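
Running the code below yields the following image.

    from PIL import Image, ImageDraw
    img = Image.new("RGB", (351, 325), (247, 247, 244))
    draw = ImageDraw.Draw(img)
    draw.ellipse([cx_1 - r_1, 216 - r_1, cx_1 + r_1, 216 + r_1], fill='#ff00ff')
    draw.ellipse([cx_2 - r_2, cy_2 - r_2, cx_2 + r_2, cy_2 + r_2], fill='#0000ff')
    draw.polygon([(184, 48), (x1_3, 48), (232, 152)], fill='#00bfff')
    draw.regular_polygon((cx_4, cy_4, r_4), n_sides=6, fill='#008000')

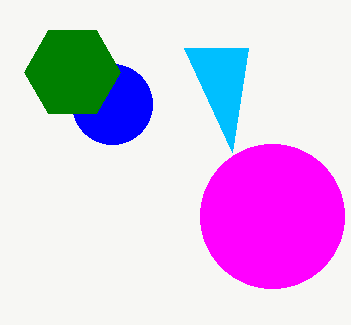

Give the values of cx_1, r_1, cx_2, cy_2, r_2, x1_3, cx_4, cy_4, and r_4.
cx_1 = 272
r_1 = 72
cx_2 = 112
cy_2 = 104
r_2 = 40
x1_3 = 248
cx_4 = 72
cy_4 = 72
r_4 = 48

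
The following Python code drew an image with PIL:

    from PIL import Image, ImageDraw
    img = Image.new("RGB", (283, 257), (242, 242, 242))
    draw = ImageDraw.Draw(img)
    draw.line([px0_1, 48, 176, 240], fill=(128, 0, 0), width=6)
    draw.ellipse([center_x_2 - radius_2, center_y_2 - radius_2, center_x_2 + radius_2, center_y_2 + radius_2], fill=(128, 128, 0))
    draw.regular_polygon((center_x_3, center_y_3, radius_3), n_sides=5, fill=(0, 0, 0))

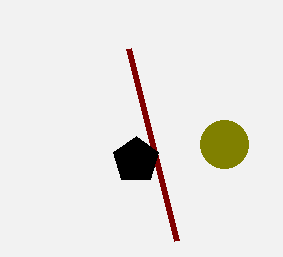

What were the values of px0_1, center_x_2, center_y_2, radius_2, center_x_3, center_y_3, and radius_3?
px0_1 = 128; center_x_2 = 224; center_y_2 = 144; radius_2 = 24; center_x_3 = 136; center_y_3 = 160; radius_3 = 24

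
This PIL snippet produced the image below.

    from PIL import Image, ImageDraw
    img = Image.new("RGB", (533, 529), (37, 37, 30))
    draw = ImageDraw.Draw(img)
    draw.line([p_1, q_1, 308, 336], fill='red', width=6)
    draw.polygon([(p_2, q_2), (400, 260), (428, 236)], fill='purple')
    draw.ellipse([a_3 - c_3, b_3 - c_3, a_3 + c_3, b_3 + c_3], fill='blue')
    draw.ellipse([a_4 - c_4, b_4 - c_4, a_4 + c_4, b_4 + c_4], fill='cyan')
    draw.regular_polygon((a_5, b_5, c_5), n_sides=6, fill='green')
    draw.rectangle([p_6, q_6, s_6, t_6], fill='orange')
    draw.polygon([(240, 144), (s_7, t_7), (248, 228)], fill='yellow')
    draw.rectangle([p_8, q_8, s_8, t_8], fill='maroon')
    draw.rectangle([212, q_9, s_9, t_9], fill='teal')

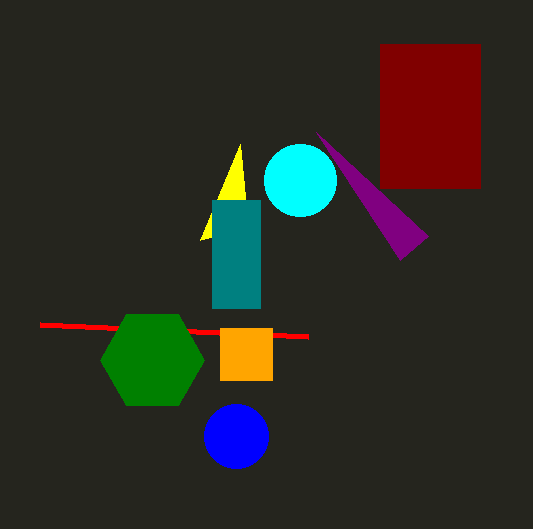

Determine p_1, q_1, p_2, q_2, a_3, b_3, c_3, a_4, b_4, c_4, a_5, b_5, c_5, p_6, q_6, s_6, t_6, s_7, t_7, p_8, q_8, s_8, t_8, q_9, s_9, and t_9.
p_1 = 40; q_1 = 324; p_2 = 316; q_2 = 132; a_3 = 236; b_3 = 436; c_3 = 32; a_4 = 300; b_4 = 180; c_4 = 36; a_5 = 152; b_5 = 360; c_5 = 52; p_6 = 220; q_6 = 328; s_6 = 272; t_6 = 380; s_7 = 200; t_7 = 240; p_8 = 380; q_8 = 44; s_8 = 480; t_8 = 188; q_9 = 200; s_9 = 260; t_9 = 308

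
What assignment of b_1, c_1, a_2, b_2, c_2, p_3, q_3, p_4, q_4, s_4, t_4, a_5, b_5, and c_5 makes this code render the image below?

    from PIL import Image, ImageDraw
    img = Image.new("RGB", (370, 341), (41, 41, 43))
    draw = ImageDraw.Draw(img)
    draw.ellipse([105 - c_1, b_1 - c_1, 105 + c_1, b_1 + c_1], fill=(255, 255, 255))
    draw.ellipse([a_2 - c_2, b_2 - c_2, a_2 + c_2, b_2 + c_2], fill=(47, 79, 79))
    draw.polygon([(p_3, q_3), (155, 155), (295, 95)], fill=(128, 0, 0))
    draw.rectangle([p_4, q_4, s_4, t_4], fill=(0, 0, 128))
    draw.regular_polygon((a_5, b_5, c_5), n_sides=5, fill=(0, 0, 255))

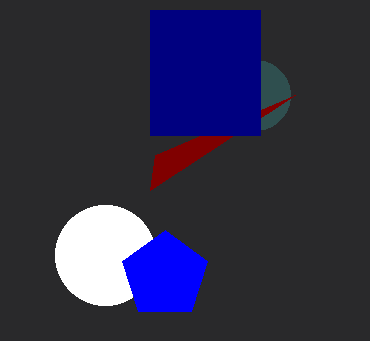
b_1 = 255, c_1 = 50, a_2 = 255, b_2 = 95, c_2 = 35, p_3 = 150, q_3 = 190, p_4 = 150, q_4 = 10, s_4 = 260, t_4 = 135, a_5 = 165, b_5 = 275, c_5 = 45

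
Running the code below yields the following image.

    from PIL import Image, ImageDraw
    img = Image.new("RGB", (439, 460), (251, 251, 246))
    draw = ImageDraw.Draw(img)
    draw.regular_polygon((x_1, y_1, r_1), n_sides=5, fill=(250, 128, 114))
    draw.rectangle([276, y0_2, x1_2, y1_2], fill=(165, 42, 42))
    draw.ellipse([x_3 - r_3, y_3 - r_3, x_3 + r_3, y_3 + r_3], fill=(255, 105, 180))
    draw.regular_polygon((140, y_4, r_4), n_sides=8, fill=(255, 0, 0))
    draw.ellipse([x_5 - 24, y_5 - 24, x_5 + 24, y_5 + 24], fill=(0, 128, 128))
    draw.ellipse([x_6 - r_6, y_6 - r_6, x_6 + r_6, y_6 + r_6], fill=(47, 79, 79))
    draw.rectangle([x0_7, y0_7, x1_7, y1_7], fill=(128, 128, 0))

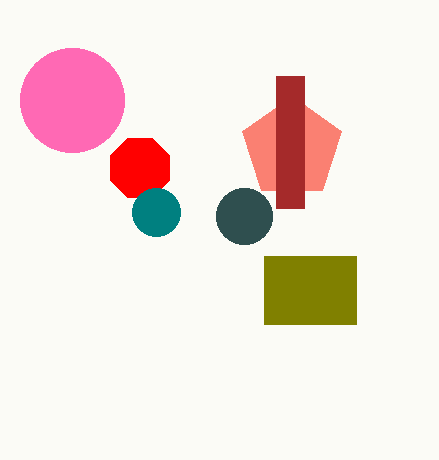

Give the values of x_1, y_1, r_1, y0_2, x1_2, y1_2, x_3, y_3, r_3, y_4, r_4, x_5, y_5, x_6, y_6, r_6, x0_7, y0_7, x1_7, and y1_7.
x_1 = 292
y_1 = 148
r_1 = 52
y0_2 = 76
x1_2 = 304
y1_2 = 208
x_3 = 72
y_3 = 100
r_3 = 52
y_4 = 168
r_4 = 32
x_5 = 156
y_5 = 212
x_6 = 244
y_6 = 216
r_6 = 28
x0_7 = 264
y0_7 = 256
x1_7 = 356
y1_7 = 324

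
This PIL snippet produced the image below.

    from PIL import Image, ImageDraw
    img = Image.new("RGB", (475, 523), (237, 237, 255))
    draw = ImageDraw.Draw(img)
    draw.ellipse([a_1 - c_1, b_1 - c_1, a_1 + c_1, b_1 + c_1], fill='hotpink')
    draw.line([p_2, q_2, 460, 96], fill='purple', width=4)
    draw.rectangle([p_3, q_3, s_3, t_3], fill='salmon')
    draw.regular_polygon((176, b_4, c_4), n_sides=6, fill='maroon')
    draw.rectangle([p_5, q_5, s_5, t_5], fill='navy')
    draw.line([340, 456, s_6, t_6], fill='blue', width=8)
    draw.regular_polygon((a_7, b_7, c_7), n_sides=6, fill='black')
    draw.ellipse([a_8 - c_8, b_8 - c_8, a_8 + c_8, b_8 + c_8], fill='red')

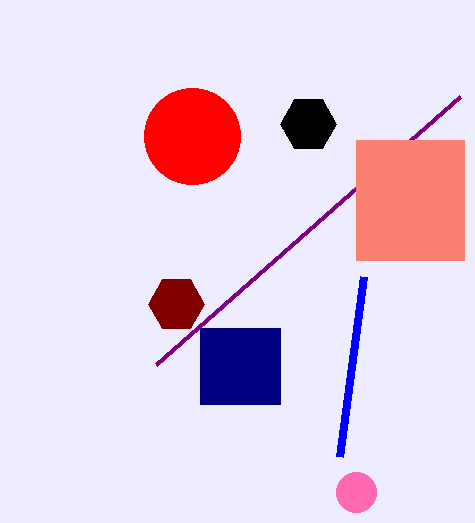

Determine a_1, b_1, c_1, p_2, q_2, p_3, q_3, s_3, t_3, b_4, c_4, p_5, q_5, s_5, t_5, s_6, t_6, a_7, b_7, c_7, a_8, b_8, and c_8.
a_1 = 356; b_1 = 492; c_1 = 20; p_2 = 156; q_2 = 364; p_3 = 356; q_3 = 140; s_3 = 464; t_3 = 260; b_4 = 304; c_4 = 28; p_5 = 200; q_5 = 328; s_5 = 280; t_5 = 404; s_6 = 364; t_6 = 276; a_7 = 308; b_7 = 124; c_7 = 28; a_8 = 192; b_8 = 136; c_8 = 48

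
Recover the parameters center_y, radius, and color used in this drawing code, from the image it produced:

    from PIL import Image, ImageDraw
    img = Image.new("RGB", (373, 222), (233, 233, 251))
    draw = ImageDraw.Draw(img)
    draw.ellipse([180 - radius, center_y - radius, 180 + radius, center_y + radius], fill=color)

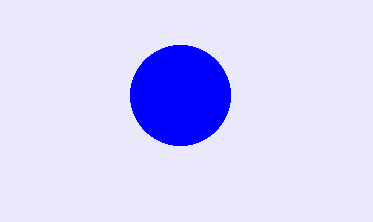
center_y = 95; radius = 50; color = 'blue'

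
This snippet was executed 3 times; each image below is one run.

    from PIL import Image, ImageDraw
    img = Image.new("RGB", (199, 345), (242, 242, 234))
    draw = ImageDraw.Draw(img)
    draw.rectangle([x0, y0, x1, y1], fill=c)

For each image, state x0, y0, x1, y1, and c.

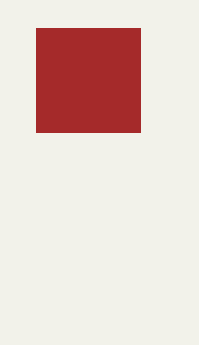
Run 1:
x0 = 36, y0 = 28, x1 = 140, y1 = 132, c = 'brown'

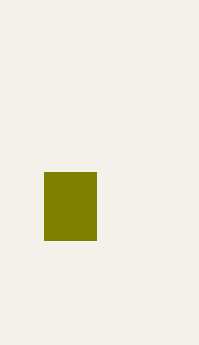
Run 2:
x0 = 44
y0 = 172
x1 = 96
y1 = 240
c = 'olive'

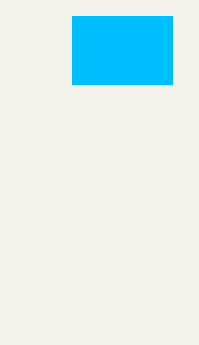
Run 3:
x0 = 72; y0 = 16; x1 = 172; y1 = 84; c = 'deepskyblue'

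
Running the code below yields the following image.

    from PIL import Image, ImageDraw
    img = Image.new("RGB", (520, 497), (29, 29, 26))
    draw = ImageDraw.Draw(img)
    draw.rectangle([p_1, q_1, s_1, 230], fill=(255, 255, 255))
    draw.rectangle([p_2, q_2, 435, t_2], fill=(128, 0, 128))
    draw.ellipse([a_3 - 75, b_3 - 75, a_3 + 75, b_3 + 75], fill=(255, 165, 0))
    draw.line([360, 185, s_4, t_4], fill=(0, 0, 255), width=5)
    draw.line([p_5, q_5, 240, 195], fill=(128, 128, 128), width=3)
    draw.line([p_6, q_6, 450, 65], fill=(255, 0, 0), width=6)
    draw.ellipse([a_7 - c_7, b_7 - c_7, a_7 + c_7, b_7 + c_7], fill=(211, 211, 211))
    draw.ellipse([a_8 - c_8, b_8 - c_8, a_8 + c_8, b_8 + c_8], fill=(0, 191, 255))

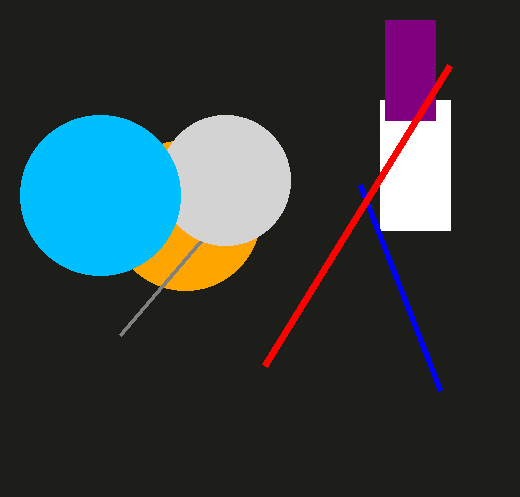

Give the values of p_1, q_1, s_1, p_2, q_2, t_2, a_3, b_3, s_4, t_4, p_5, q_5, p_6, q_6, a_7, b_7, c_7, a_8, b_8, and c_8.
p_1 = 380; q_1 = 100; s_1 = 450; p_2 = 385; q_2 = 20; t_2 = 120; a_3 = 185; b_3 = 215; s_4 = 440; t_4 = 390; p_5 = 120; q_5 = 335; p_6 = 265; q_6 = 365; a_7 = 225; b_7 = 180; c_7 = 65; a_8 = 100; b_8 = 195; c_8 = 80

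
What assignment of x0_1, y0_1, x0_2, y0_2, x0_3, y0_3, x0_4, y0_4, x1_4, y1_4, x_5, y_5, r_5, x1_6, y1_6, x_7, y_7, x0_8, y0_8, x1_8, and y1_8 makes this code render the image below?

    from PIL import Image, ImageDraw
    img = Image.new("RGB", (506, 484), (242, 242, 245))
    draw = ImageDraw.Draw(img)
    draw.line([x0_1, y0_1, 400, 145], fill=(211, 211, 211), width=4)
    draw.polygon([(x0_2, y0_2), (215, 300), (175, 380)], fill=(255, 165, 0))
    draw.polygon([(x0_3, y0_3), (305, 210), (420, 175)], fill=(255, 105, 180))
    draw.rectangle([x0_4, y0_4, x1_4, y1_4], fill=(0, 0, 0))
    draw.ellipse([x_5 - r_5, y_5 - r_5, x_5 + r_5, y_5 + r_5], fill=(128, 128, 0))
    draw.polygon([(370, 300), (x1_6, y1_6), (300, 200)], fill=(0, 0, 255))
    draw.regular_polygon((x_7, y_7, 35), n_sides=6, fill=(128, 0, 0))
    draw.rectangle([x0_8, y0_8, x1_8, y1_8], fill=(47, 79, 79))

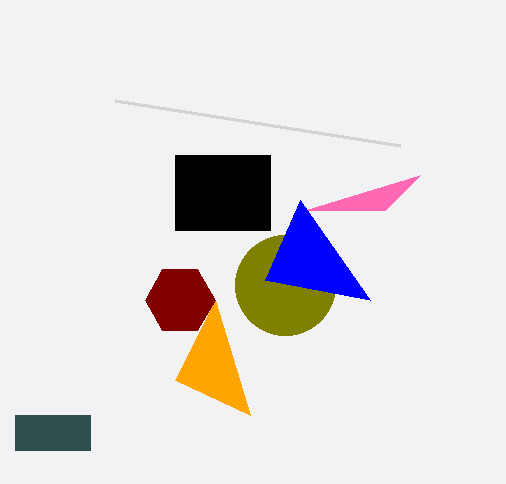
x0_1 = 115, y0_1 = 100, x0_2 = 250, y0_2 = 415, x0_3 = 385, y0_3 = 210, x0_4 = 175, y0_4 = 155, x1_4 = 270, y1_4 = 230, x_5 = 285, y_5 = 285, r_5 = 50, x1_6 = 265, y1_6 = 280, x_7 = 180, y_7 = 300, x0_8 = 15, y0_8 = 415, x1_8 = 90, y1_8 = 450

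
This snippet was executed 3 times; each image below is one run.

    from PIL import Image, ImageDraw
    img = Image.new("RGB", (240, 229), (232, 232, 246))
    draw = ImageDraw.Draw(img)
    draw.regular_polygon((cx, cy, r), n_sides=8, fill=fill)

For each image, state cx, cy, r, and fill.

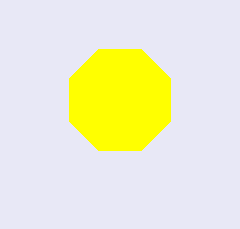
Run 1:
cx = 120; cy = 100; r = 55; fill = 'yellow'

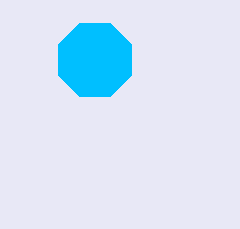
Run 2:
cx = 95
cy = 60
r = 40
fill = 'deepskyblue'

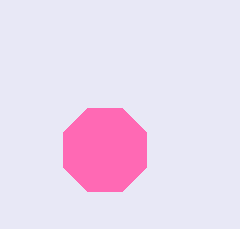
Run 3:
cx = 105; cy = 150; r = 45; fill = 'hotpink'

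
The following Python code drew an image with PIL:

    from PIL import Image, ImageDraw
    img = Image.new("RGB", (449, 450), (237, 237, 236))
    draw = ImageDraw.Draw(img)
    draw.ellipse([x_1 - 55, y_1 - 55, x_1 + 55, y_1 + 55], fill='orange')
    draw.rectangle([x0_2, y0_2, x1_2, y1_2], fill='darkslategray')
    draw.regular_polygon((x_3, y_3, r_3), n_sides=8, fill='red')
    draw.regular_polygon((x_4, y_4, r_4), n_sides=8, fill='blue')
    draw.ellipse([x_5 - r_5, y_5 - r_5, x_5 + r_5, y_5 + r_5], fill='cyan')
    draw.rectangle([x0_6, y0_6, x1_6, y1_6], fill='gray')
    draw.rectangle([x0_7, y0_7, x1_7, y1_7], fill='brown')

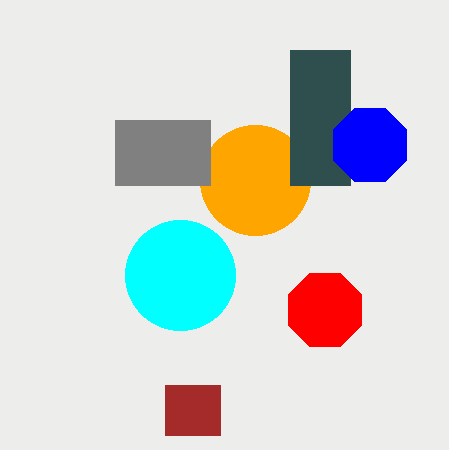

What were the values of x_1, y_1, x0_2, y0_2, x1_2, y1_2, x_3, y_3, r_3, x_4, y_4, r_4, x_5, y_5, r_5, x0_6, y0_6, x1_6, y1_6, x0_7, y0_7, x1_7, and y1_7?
x_1 = 255; y_1 = 180; x0_2 = 290; y0_2 = 50; x1_2 = 350; y1_2 = 185; x_3 = 325; y_3 = 310; r_3 = 40; x_4 = 370; y_4 = 145; r_4 = 40; x_5 = 180; y_5 = 275; r_5 = 55; x0_6 = 115; y0_6 = 120; x1_6 = 210; y1_6 = 185; x0_7 = 165; y0_7 = 385; x1_7 = 220; y1_7 = 435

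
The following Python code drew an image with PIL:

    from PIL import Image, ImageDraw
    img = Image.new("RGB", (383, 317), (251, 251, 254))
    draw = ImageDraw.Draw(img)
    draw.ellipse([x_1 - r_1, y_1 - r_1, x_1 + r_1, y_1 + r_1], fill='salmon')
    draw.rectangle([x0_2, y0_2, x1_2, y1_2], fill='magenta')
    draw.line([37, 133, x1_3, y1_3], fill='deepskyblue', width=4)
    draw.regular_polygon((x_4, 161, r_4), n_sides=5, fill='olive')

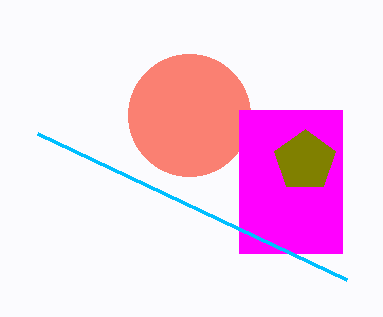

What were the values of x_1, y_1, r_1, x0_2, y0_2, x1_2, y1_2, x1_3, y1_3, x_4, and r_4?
x_1 = 189, y_1 = 115, r_1 = 61, x0_2 = 239, y0_2 = 110, x1_2 = 342, y1_2 = 253, x1_3 = 346, y1_3 = 279, x_4 = 305, r_4 = 32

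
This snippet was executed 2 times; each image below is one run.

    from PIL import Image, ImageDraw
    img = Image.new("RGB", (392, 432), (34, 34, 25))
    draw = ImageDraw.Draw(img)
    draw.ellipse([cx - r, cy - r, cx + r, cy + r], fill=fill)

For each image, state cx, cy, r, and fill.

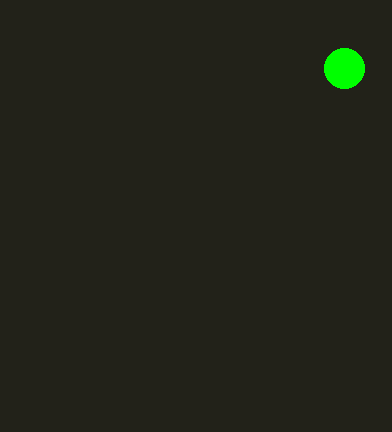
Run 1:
cx = 344; cy = 68; r = 20; fill = 'lime'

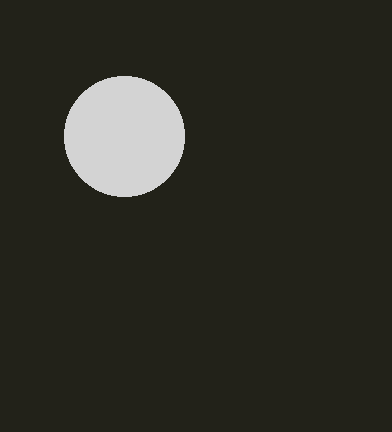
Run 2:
cx = 124; cy = 136; r = 60; fill = 'lightgray'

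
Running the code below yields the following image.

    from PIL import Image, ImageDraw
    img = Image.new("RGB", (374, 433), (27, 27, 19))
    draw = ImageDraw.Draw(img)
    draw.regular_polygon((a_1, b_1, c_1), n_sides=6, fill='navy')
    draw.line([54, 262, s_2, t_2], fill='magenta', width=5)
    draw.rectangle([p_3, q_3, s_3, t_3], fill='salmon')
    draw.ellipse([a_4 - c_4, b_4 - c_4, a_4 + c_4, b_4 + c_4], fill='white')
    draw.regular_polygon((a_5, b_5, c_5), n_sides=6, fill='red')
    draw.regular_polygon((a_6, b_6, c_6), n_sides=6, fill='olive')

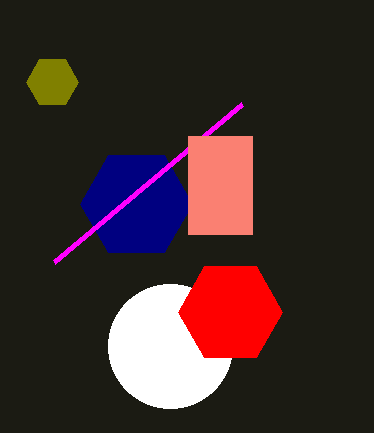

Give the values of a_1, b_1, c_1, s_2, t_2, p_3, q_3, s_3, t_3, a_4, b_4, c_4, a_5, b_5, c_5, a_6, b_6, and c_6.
a_1 = 136, b_1 = 204, c_1 = 56, s_2 = 242, t_2 = 104, p_3 = 188, q_3 = 136, s_3 = 252, t_3 = 234, a_4 = 170, b_4 = 346, c_4 = 62, a_5 = 230, b_5 = 312, c_5 = 52, a_6 = 52, b_6 = 82, c_6 = 26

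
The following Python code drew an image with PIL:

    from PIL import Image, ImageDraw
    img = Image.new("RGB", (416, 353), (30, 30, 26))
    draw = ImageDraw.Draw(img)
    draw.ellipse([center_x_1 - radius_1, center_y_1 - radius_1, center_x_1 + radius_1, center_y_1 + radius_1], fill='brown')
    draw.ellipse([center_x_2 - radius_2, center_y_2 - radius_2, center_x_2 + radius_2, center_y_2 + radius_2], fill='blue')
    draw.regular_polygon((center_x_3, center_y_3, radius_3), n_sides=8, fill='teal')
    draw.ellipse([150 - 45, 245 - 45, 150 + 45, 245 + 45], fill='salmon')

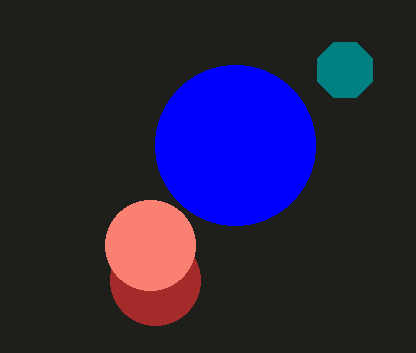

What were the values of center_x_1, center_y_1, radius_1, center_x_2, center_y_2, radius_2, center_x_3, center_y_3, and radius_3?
center_x_1 = 155, center_y_1 = 280, radius_1 = 45, center_x_2 = 235, center_y_2 = 145, radius_2 = 80, center_x_3 = 345, center_y_3 = 70, radius_3 = 30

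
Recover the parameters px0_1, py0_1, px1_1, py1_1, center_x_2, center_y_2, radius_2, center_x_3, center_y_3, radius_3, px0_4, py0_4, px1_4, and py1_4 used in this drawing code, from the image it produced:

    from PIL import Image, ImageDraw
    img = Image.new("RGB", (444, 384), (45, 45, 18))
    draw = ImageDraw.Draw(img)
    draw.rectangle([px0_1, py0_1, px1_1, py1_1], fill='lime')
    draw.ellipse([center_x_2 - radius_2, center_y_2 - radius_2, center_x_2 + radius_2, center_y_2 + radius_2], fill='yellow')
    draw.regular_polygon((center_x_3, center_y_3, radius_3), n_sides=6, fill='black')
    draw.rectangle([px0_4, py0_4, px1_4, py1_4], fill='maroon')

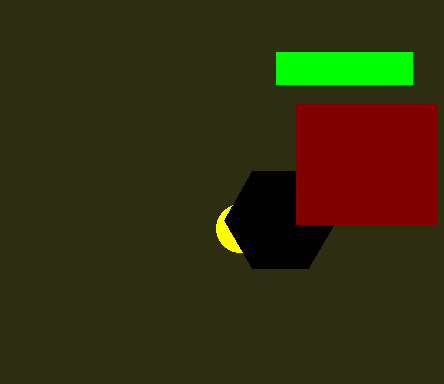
px0_1 = 276; py0_1 = 52; px1_1 = 412; py1_1 = 84; center_x_2 = 240; center_y_2 = 228; radius_2 = 24; center_x_3 = 280; center_y_3 = 220; radius_3 = 56; px0_4 = 296; py0_4 = 104; px1_4 = 436; py1_4 = 224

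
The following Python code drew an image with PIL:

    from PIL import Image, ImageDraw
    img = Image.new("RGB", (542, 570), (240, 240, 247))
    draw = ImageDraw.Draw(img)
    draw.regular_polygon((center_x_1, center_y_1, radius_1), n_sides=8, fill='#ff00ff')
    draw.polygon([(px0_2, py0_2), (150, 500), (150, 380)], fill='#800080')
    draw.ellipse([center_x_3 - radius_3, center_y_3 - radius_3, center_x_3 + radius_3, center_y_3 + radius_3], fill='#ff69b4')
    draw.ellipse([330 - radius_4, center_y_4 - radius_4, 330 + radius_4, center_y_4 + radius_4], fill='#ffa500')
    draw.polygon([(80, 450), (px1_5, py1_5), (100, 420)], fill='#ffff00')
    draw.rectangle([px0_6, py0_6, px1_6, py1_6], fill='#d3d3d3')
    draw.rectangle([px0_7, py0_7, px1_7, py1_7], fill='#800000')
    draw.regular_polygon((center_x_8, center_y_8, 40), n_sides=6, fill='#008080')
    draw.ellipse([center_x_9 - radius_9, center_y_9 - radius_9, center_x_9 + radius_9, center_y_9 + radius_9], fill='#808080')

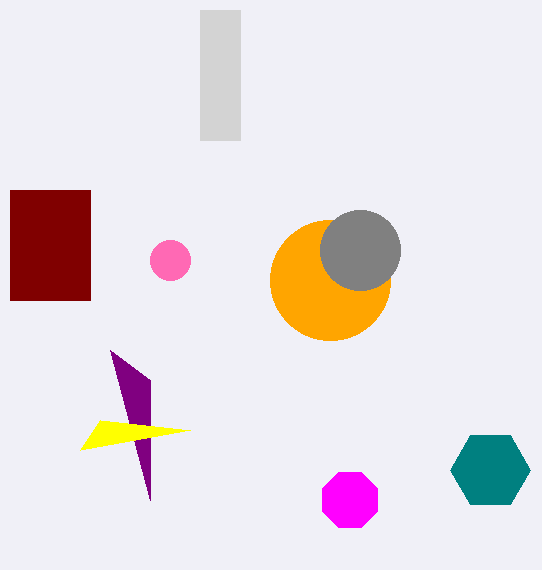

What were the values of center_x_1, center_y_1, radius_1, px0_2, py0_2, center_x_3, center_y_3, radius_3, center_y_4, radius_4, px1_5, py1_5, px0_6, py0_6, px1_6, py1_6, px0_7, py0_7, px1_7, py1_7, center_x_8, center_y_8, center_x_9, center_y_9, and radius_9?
center_x_1 = 350
center_y_1 = 500
radius_1 = 30
px0_2 = 110
py0_2 = 350
center_x_3 = 170
center_y_3 = 260
radius_3 = 20
center_y_4 = 280
radius_4 = 60
px1_5 = 190
py1_5 = 430
px0_6 = 200
py0_6 = 10
px1_6 = 240
py1_6 = 140
px0_7 = 10
py0_7 = 190
px1_7 = 90
py1_7 = 300
center_x_8 = 490
center_y_8 = 470
center_x_9 = 360
center_y_9 = 250
radius_9 = 40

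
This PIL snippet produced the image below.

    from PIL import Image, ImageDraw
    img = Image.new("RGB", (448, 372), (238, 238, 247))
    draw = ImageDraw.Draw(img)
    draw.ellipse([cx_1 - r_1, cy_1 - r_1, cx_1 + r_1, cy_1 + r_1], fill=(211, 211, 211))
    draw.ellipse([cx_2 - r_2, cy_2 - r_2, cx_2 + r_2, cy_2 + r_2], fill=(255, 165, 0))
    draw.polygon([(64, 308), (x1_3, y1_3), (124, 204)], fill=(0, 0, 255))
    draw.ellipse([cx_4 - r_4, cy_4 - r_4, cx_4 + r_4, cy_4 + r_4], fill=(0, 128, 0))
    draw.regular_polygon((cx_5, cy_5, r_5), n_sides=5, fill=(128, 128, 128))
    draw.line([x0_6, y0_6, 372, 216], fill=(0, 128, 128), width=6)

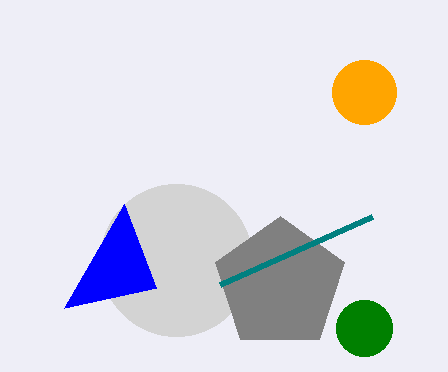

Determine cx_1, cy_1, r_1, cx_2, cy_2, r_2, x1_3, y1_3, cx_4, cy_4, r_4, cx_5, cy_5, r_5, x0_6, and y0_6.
cx_1 = 176
cy_1 = 260
r_1 = 76
cx_2 = 364
cy_2 = 92
r_2 = 32
x1_3 = 156
y1_3 = 288
cx_4 = 364
cy_4 = 328
r_4 = 28
cx_5 = 280
cy_5 = 284
r_5 = 68
x0_6 = 220
y0_6 = 284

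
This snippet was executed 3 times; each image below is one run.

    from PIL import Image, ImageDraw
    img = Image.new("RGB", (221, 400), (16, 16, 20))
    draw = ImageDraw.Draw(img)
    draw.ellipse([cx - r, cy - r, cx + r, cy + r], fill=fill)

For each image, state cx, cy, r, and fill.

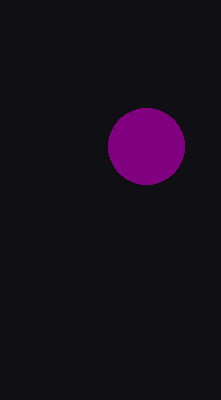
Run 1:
cx = 146
cy = 146
r = 38
fill = 'purple'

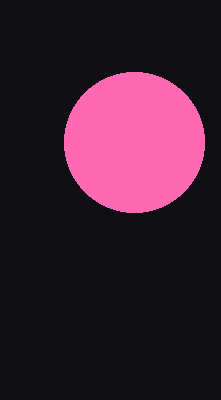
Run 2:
cx = 134
cy = 142
r = 70
fill = 'hotpink'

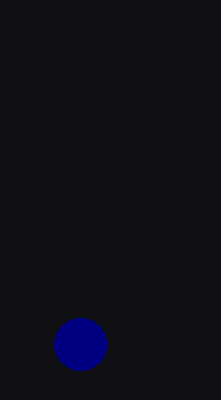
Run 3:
cx = 80, cy = 344, r = 26, fill = 'navy'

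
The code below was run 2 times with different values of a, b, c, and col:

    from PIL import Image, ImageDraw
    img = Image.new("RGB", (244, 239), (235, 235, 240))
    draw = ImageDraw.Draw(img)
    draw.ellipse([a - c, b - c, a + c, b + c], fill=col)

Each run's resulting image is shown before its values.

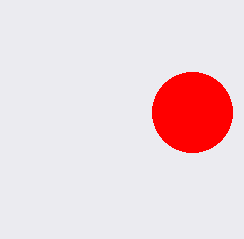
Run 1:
a = 192
b = 112
c = 40
col = 'red'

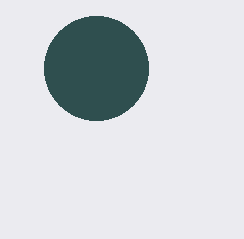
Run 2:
a = 96, b = 68, c = 52, col = 'darkslategray'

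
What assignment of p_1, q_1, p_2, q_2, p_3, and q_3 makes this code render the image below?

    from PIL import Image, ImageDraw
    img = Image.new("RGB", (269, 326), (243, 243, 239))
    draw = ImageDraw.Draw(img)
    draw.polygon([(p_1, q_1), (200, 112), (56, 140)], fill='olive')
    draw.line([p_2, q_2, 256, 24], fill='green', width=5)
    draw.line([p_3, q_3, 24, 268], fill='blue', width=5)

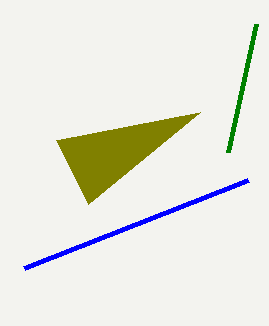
p_1 = 88
q_1 = 204
p_2 = 228
q_2 = 152
p_3 = 248
q_3 = 180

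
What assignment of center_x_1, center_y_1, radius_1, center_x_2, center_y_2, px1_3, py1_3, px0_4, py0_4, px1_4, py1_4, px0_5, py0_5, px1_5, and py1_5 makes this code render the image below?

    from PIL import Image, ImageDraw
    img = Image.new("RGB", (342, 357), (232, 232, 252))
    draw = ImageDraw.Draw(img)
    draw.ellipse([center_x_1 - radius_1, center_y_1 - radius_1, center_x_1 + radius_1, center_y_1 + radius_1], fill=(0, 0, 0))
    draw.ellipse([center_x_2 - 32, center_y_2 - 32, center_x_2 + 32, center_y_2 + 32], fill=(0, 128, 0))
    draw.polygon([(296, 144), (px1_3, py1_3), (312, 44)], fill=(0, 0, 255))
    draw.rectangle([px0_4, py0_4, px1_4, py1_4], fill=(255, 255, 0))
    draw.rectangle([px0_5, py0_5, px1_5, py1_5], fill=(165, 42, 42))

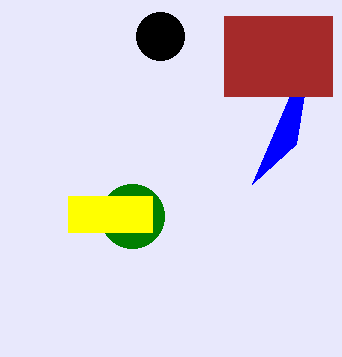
center_x_1 = 160
center_y_1 = 36
radius_1 = 24
center_x_2 = 132
center_y_2 = 216
px1_3 = 252
py1_3 = 184
px0_4 = 68
py0_4 = 196
px1_4 = 152
py1_4 = 232
px0_5 = 224
py0_5 = 16
px1_5 = 332
py1_5 = 96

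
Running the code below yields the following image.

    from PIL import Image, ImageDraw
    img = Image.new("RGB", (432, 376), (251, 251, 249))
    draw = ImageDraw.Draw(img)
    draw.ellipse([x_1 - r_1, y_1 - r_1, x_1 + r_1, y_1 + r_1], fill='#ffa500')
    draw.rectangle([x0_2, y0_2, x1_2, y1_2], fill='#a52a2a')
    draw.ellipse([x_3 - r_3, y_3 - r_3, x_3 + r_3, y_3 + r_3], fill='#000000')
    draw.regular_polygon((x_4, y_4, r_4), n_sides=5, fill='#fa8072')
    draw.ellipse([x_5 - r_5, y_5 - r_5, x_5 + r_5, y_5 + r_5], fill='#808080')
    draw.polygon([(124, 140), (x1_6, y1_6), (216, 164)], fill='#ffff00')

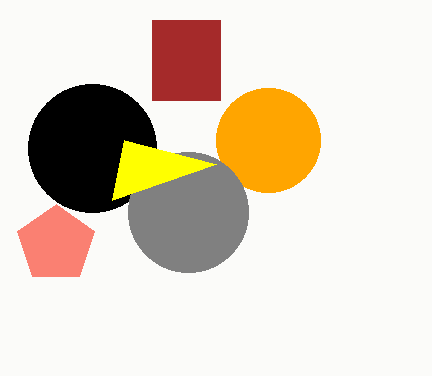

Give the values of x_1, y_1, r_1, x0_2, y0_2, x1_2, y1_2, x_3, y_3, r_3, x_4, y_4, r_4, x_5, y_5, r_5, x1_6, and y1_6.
x_1 = 268; y_1 = 140; r_1 = 52; x0_2 = 152; y0_2 = 20; x1_2 = 220; y1_2 = 100; x_3 = 92; y_3 = 148; r_3 = 64; x_4 = 56; y_4 = 244; r_4 = 40; x_5 = 188; y_5 = 212; r_5 = 60; x1_6 = 112; y1_6 = 200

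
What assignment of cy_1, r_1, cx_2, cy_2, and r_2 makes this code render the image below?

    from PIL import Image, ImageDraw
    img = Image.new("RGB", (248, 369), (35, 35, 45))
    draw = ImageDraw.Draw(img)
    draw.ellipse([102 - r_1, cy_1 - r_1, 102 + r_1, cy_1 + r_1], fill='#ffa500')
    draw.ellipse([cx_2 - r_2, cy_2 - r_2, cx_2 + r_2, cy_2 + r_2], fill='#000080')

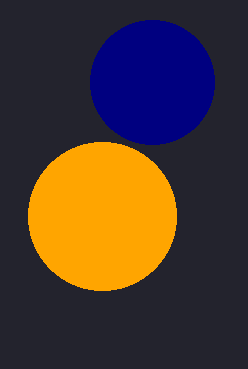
cy_1 = 216; r_1 = 74; cx_2 = 152; cy_2 = 82; r_2 = 62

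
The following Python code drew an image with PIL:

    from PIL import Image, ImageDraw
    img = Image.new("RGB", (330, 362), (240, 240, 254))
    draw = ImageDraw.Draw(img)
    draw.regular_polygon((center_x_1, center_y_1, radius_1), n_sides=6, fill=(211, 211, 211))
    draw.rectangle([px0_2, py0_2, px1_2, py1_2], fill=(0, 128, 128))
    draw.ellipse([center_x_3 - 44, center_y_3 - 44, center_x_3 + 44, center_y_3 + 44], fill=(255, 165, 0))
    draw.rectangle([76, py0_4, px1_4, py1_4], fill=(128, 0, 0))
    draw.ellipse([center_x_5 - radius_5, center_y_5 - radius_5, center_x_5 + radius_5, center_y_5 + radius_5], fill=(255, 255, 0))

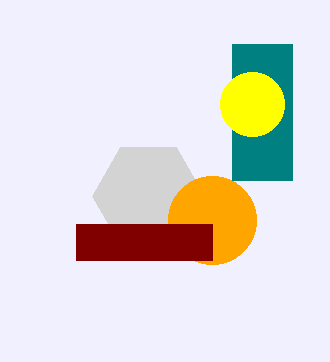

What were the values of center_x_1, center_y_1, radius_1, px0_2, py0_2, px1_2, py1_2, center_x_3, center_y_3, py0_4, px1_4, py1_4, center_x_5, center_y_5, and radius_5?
center_x_1 = 148, center_y_1 = 196, radius_1 = 56, px0_2 = 232, py0_2 = 44, px1_2 = 292, py1_2 = 180, center_x_3 = 212, center_y_3 = 220, py0_4 = 224, px1_4 = 212, py1_4 = 260, center_x_5 = 252, center_y_5 = 104, radius_5 = 32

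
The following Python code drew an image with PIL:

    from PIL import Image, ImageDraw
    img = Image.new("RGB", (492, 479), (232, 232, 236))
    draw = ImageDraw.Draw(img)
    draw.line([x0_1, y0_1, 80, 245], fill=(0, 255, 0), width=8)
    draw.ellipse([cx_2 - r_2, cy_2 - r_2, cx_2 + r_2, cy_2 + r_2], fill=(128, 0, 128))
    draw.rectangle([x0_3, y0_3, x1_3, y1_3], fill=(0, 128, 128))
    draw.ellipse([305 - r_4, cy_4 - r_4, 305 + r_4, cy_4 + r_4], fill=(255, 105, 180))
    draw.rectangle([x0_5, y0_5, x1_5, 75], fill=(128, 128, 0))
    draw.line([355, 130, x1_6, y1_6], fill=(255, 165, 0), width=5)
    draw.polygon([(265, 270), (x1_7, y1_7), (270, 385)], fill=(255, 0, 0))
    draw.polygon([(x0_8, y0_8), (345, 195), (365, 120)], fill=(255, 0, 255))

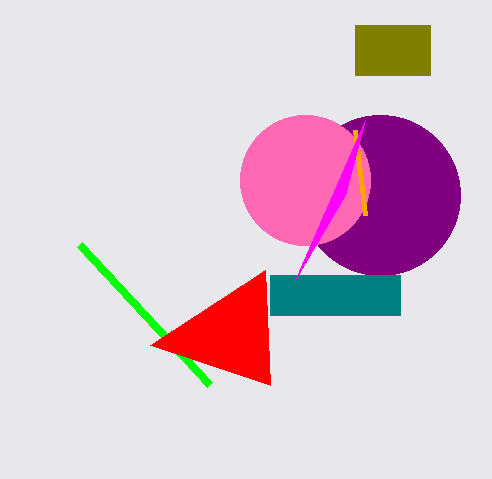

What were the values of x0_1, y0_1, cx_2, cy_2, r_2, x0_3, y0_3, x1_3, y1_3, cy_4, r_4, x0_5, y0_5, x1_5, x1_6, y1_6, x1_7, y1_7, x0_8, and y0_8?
x0_1 = 210
y0_1 = 385
cx_2 = 380
cy_2 = 195
r_2 = 80
x0_3 = 270
y0_3 = 275
x1_3 = 400
y1_3 = 315
cy_4 = 180
r_4 = 65
x0_5 = 355
y0_5 = 25
x1_5 = 430
x1_6 = 365
y1_6 = 215
x1_7 = 150
y1_7 = 345
x0_8 = 295
y0_8 = 280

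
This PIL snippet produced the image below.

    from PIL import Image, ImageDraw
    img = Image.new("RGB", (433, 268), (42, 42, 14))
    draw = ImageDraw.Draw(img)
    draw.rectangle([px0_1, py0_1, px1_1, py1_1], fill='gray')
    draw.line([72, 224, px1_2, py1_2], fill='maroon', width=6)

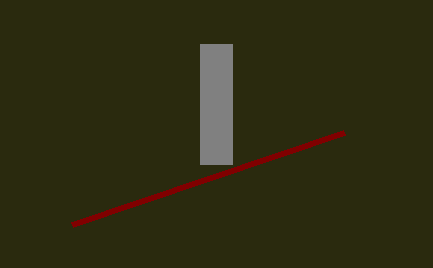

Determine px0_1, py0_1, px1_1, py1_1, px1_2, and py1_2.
px0_1 = 200
py0_1 = 44
px1_1 = 232
py1_1 = 164
px1_2 = 344
py1_2 = 132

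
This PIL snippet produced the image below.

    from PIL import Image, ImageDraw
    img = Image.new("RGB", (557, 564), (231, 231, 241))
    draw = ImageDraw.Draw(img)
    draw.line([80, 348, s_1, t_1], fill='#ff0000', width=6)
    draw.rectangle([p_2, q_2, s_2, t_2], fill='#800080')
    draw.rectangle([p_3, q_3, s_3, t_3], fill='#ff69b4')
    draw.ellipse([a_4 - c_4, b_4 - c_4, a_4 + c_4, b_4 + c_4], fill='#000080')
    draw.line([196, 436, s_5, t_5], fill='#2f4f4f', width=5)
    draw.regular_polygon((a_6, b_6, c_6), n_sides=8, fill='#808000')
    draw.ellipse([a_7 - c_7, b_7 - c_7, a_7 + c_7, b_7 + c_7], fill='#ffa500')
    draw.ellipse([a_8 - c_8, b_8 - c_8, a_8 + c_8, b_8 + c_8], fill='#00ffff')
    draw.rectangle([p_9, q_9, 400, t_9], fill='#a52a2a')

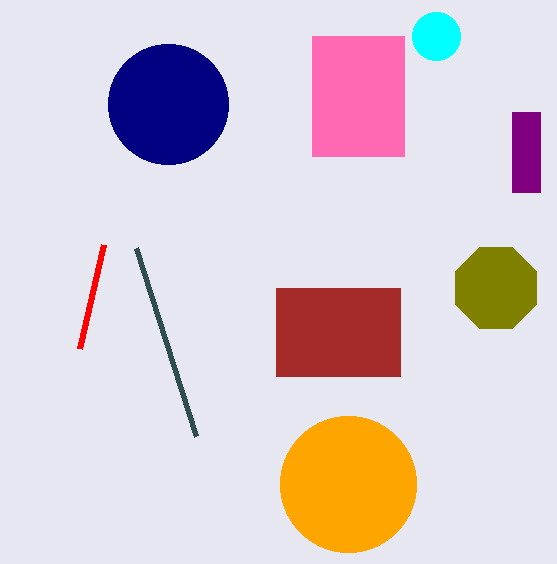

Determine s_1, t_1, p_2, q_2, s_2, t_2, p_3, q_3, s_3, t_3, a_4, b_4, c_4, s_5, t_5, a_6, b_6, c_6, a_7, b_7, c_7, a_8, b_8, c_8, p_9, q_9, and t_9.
s_1 = 104; t_1 = 244; p_2 = 512; q_2 = 112; s_2 = 540; t_2 = 192; p_3 = 312; q_3 = 36; s_3 = 404; t_3 = 156; a_4 = 168; b_4 = 104; c_4 = 60; s_5 = 136; t_5 = 248; a_6 = 496; b_6 = 288; c_6 = 44; a_7 = 348; b_7 = 484; c_7 = 68; a_8 = 436; b_8 = 36; c_8 = 24; p_9 = 276; q_9 = 288; t_9 = 376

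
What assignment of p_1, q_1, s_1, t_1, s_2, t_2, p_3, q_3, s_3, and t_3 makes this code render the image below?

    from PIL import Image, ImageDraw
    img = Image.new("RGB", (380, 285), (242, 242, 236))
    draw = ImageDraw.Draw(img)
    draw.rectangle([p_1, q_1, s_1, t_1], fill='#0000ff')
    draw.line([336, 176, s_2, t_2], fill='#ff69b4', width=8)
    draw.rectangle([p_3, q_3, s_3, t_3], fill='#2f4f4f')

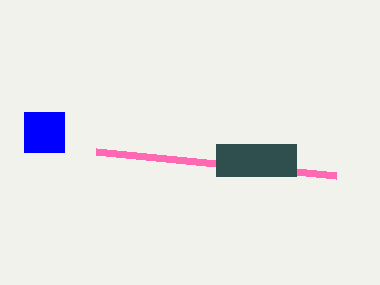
p_1 = 24, q_1 = 112, s_1 = 64, t_1 = 152, s_2 = 96, t_2 = 152, p_3 = 216, q_3 = 144, s_3 = 296, t_3 = 176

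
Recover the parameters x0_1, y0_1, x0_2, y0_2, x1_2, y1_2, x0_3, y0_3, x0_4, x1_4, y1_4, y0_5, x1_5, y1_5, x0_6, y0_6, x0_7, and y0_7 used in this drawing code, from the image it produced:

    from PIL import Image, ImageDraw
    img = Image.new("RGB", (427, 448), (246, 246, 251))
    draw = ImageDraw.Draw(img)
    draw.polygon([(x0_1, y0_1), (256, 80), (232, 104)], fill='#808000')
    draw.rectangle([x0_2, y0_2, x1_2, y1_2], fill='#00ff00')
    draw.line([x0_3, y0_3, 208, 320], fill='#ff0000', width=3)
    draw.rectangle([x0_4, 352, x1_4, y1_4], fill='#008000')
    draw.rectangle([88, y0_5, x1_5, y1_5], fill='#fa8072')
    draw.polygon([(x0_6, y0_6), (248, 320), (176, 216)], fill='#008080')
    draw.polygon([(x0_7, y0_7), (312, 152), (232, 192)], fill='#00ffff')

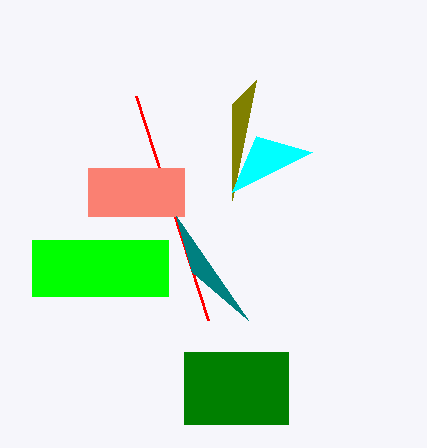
x0_1 = 232, y0_1 = 200, x0_2 = 32, y0_2 = 240, x1_2 = 168, y1_2 = 296, x0_3 = 136, y0_3 = 96, x0_4 = 184, x1_4 = 288, y1_4 = 424, y0_5 = 168, x1_5 = 184, y1_5 = 216, x0_6 = 192, y0_6 = 272, x0_7 = 256, y0_7 = 136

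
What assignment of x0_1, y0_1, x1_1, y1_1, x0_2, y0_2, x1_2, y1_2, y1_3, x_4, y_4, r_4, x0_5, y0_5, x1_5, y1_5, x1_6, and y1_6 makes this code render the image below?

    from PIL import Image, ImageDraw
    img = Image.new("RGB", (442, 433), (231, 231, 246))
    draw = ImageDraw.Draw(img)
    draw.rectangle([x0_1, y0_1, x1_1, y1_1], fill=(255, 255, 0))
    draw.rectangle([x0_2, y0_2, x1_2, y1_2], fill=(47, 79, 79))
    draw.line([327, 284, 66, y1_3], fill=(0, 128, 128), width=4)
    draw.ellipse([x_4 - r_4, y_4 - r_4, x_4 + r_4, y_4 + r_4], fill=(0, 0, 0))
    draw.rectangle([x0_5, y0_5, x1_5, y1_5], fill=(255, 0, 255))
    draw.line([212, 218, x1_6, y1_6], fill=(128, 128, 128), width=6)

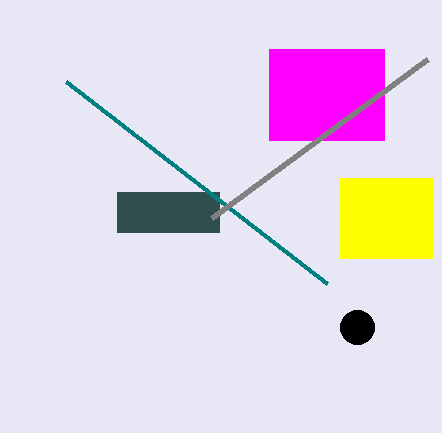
x0_1 = 340, y0_1 = 178, x1_1 = 432, y1_1 = 258, x0_2 = 117, y0_2 = 192, x1_2 = 219, y1_2 = 232, y1_3 = 82, x_4 = 357, y_4 = 327, r_4 = 17, x0_5 = 269, y0_5 = 49, x1_5 = 384, y1_5 = 140, x1_6 = 428, y1_6 = 59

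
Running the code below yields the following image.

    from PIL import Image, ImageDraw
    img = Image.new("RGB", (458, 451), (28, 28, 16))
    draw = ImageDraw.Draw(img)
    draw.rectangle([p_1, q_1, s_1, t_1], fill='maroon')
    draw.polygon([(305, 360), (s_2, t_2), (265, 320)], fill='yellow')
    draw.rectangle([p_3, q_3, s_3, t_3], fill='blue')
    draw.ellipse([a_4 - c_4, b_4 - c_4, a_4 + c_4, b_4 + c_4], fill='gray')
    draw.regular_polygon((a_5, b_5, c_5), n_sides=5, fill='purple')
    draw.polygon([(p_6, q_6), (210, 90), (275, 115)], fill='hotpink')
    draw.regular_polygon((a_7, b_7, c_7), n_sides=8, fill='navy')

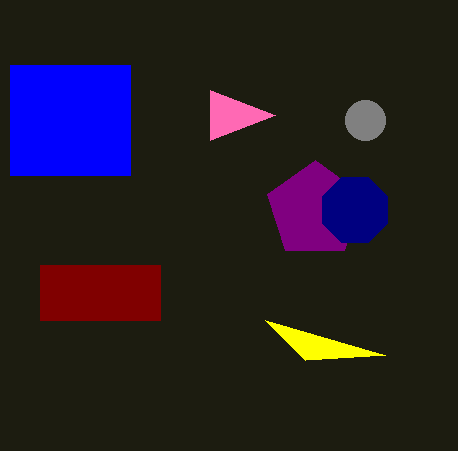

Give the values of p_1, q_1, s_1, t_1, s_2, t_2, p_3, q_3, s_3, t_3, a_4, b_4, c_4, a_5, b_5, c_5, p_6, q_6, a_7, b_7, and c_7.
p_1 = 40, q_1 = 265, s_1 = 160, t_1 = 320, s_2 = 385, t_2 = 355, p_3 = 10, q_3 = 65, s_3 = 130, t_3 = 175, a_4 = 365, b_4 = 120, c_4 = 20, a_5 = 315, b_5 = 210, c_5 = 50, p_6 = 210, q_6 = 140, a_7 = 355, b_7 = 210, c_7 = 35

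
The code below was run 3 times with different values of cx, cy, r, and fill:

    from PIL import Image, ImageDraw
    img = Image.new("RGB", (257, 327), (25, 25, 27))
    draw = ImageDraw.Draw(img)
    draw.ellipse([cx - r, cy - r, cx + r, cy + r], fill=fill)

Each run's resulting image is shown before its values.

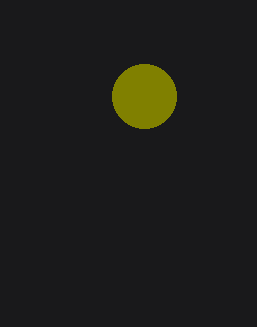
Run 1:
cx = 144; cy = 96; r = 32; fill = 'olive'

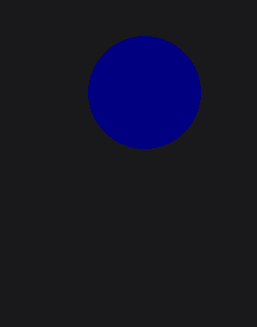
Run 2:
cx = 144; cy = 92; r = 56; fill = 'navy'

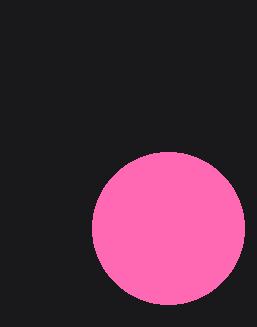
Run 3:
cx = 168
cy = 228
r = 76
fill = 'hotpink'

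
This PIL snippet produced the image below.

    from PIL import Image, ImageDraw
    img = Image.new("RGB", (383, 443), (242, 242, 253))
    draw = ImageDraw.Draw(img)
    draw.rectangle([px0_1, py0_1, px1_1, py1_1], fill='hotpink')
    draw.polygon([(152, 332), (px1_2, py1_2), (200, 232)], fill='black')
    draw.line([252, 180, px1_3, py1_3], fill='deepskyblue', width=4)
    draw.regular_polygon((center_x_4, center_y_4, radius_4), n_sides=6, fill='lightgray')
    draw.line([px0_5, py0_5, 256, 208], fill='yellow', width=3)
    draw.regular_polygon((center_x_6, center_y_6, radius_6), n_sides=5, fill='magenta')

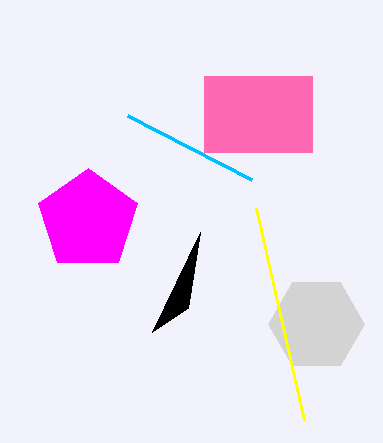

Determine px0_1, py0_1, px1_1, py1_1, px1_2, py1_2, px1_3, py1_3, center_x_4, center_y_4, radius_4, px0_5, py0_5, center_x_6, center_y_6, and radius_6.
px0_1 = 204, py0_1 = 76, px1_1 = 312, py1_1 = 152, px1_2 = 188, py1_2 = 308, px1_3 = 128, py1_3 = 116, center_x_4 = 316, center_y_4 = 324, radius_4 = 48, px0_5 = 304, py0_5 = 420, center_x_6 = 88, center_y_6 = 220, radius_6 = 52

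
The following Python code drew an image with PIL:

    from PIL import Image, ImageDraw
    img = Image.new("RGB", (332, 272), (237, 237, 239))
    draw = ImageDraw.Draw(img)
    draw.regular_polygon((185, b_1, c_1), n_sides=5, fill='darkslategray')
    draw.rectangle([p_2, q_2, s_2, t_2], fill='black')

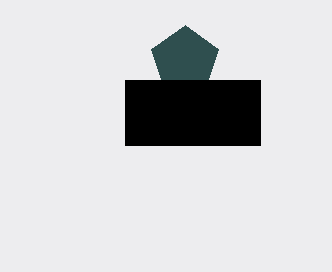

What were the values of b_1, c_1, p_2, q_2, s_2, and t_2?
b_1 = 60; c_1 = 35; p_2 = 125; q_2 = 80; s_2 = 260; t_2 = 145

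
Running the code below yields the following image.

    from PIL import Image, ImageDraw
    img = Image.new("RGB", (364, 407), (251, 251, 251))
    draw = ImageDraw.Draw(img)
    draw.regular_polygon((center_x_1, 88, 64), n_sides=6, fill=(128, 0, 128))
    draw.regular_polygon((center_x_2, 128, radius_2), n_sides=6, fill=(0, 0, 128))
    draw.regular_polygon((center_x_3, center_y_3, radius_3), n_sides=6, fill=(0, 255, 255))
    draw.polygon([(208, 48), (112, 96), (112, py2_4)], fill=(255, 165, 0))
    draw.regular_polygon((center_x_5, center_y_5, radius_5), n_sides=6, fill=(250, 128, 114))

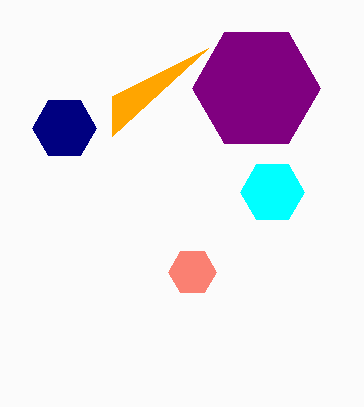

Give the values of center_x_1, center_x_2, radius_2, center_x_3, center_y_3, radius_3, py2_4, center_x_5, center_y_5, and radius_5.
center_x_1 = 256
center_x_2 = 64
radius_2 = 32
center_x_3 = 272
center_y_3 = 192
radius_3 = 32
py2_4 = 136
center_x_5 = 192
center_y_5 = 272
radius_5 = 24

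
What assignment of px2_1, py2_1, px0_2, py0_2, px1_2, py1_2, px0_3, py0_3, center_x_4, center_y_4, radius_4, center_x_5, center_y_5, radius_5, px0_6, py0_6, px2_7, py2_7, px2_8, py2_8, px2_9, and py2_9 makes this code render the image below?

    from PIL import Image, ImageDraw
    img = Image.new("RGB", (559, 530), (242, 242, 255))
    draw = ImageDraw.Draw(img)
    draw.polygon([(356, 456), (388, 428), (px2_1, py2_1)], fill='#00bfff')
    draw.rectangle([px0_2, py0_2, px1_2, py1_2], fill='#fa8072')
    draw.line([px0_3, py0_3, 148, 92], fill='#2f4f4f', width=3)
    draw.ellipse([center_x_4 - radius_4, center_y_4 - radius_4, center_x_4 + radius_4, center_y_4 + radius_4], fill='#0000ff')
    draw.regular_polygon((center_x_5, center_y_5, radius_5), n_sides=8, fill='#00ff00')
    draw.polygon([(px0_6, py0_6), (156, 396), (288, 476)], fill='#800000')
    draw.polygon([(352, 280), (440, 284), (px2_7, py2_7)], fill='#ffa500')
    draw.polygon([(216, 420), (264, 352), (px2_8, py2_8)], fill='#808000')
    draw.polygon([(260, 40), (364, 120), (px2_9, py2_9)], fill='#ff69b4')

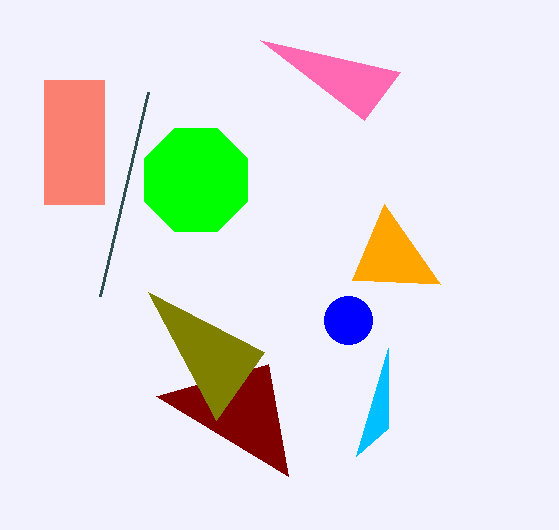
px2_1 = 388
py2_1 = 348
px0_2 = 44
py0_2 = 80
px1_2 = 104
py1_2 = 204
px0_3 = 100
py0_3 = 296
center_x_4 = 348
center_y_4 = 320
radius_4 = 24
center_x_5 = 196
center_y_5 = 180
radius_5 = 56
px0_6 = 268
py0_6 = 364
px2_7 = 384
py2_7 = 204
px2_8 = 148
py2_8 = 292
px2_9 = 400
py2_9 = 72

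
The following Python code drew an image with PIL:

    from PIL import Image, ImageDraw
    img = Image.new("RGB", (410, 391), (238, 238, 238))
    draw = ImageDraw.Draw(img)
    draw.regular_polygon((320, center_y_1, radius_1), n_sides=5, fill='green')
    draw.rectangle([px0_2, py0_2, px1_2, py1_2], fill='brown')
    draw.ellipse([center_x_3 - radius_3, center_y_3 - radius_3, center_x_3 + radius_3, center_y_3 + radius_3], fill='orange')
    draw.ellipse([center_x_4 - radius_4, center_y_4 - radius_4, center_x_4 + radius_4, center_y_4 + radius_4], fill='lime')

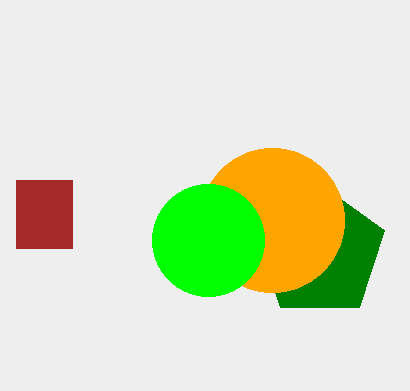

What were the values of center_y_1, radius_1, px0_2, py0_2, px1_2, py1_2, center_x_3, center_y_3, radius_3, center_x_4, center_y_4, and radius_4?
center_y_1 = 252, radius_1 = 68, px0_2 = 16, py0_2 = 180, px1_2 = 72, py1_2 = 248, center_x_3 = 272, center_y_3 = 220, radius_3 = 72, center_x_4 = 208, center_y_4 = 240, radius_4 = 56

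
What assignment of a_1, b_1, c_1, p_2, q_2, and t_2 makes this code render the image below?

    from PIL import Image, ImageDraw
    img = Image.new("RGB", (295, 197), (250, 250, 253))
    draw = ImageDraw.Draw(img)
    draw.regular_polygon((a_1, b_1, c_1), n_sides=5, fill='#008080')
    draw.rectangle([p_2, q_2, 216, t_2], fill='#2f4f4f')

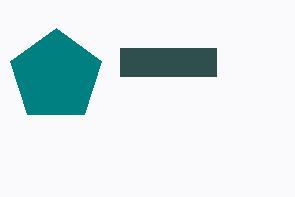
a_1 = 56, b_1 = 76, c_1 = 48, p_2 = 120, q_2 = 48, t_2 = 76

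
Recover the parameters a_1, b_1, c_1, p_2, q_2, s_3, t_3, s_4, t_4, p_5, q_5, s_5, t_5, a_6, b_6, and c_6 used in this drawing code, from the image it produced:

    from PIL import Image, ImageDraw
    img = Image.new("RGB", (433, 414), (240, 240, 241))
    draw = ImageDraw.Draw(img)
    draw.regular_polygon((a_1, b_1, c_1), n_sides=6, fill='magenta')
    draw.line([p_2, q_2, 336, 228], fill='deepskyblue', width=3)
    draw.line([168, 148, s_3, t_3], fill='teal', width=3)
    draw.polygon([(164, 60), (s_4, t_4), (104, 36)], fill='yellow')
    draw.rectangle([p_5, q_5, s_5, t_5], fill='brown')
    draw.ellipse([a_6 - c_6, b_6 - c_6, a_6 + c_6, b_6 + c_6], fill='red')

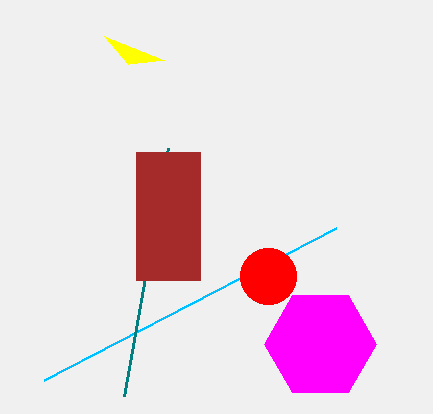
a_1 = 320; b_1 = 344; c_1 = 56; p_2 = 44; q_2 = 380; s_3 = 124; t_3 = 396; s_4 = 128; t_4 = 64; p_5 = 136; q_5 = 152; s_5 = 200; t_5 = 280; a_6 = 268; b_6 = 276; c_6 = 28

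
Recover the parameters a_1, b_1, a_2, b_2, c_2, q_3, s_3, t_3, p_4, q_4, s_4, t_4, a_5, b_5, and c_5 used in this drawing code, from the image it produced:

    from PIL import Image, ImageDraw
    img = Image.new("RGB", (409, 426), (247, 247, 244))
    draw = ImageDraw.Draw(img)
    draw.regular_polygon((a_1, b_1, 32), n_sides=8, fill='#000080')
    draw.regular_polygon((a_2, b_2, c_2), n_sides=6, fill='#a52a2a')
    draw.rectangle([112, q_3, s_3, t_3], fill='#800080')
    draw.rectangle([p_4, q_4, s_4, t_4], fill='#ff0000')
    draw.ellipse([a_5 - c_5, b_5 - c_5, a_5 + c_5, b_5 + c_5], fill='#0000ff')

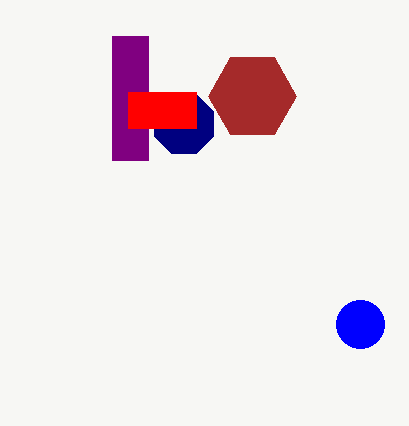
a_1 = 184
b_1 = 124
a_2 = 252
b_2 = 96
c_2 = 44
q_3 = 36
s_3 = 148
t_3 = 160
p_4 = 128
q_4 = 92
s_4 = 196
t_4 = 128
a_5 = 360
b_5 = 324
c_5 = 24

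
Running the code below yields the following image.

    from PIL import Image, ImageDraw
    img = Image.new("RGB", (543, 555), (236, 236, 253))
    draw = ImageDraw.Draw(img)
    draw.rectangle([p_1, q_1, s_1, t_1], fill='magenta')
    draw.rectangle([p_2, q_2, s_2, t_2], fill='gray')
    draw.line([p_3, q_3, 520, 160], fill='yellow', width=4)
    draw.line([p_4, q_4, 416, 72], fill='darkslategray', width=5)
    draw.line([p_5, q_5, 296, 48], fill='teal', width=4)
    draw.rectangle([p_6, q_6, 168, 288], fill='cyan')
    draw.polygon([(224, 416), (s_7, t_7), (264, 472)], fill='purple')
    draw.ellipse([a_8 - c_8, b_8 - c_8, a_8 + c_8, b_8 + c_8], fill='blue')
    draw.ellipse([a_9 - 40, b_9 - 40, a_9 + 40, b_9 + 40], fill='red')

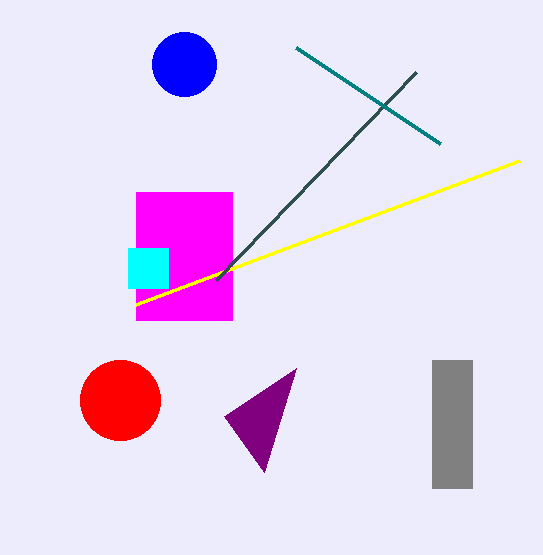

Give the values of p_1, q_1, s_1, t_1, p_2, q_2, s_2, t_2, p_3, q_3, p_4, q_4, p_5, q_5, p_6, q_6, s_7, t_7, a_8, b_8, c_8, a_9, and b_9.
p_1 = 136, q_1 = 192, s_1 = 232, t_1 = 320, p_2 = 432, q_2 = 360, s_2 = 472, t_2 = 488, p_3 = 136, q_3 = 304, p_4 = 216, q_4 = 280, p_5 = 440, q_5 = 144, p_6 = 128, q_6 = 248, s_7 = 296, t_7 = 368, a_8 = 184, b_8 = 64, c_8 = 32, a_9 = 120, b_9 = 400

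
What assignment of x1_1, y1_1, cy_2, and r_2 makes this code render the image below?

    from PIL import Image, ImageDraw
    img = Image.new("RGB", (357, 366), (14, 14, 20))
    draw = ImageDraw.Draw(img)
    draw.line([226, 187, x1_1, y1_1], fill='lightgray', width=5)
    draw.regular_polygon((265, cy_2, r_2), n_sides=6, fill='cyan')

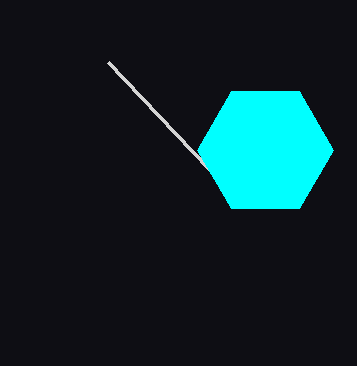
x1_1 = 108
y1_1 = 62
cy_2 = 150
r_2 = 68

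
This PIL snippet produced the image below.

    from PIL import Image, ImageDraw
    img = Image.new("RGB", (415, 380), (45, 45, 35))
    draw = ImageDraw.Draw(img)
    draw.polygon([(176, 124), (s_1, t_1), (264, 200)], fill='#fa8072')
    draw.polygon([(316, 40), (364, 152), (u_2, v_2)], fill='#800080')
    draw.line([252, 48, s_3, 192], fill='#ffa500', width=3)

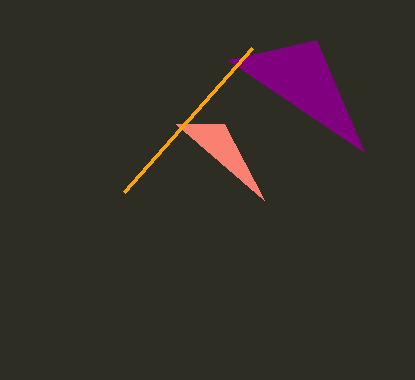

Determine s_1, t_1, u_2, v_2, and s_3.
s_1 = 224, t_1 = 124, u_2 = 228, v_2 = 60, s_3 = 124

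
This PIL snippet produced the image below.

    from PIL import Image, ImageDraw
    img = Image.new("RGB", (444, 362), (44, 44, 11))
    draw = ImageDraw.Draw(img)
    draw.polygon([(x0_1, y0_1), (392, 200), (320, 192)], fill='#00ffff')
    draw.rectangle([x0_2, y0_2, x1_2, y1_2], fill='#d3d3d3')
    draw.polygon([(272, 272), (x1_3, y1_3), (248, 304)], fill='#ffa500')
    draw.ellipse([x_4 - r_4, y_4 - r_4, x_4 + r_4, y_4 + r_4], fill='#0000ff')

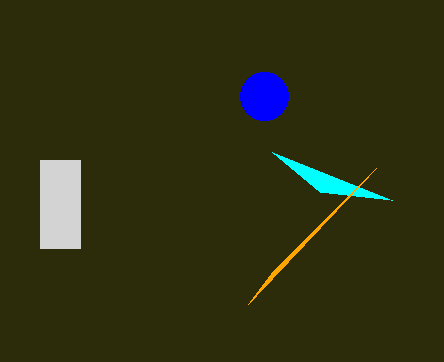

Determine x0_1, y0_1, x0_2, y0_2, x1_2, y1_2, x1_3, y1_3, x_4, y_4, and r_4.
x0_1 = 272, y0_1 = 152, x0_2 = 40, y0_2 = 160, x1_2 = 80, y1_2 = 248, x1_3 = 376, y1_3 = 168, x_4 = 264, y_4 = 96, r_4 = 24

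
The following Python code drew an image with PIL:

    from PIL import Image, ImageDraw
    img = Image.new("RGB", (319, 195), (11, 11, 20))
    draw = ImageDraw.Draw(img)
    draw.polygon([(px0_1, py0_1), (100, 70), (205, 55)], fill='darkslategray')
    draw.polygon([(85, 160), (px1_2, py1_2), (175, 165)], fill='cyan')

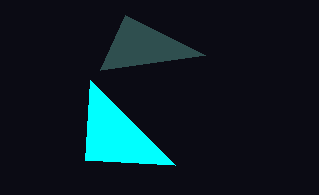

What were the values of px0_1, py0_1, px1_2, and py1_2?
px0_1 = 125; py0_1 = 15; px1_2 = 90; py1_2 = 80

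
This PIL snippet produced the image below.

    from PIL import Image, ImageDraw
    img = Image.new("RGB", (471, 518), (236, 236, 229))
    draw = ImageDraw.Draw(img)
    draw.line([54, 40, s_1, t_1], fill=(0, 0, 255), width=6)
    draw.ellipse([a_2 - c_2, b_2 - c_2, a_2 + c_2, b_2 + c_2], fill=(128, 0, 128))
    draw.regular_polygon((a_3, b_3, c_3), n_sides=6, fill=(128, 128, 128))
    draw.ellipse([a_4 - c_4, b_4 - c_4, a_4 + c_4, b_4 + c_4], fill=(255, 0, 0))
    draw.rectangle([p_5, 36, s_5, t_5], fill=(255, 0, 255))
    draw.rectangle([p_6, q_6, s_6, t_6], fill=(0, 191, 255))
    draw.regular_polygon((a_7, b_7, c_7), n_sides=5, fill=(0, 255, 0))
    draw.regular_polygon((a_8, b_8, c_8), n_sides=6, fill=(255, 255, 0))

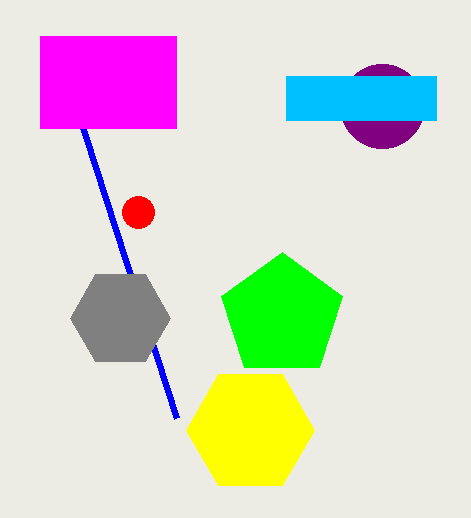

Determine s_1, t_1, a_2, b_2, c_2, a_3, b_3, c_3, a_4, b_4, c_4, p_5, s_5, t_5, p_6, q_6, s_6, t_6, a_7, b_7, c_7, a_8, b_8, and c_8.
s_1 = 176; t_1 = 418; a_2 = 382; b_2 = 106; c_2 = 42; a_3 = 120; b_3 = 318; c_3 = 50; a_4 = 138; b_4 = 212; c_4 = 16; p_5 = 40; s_5 = 176; t_5 = 128; p_6 = 286; q_6 = 76; s_6 = 436; t_6 = 120; a_7 = 282; b_7 = 316; c_7 = 64; a_8 = 250; b_8 = 430; c_8 = 64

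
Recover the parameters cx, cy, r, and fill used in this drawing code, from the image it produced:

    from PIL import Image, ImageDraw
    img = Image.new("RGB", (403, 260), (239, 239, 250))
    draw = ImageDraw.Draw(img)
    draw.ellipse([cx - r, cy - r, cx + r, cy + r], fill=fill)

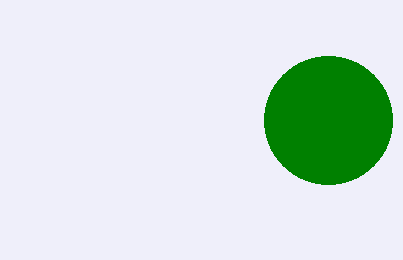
cx = 328, cy = 120, r = 64, fill = 'green'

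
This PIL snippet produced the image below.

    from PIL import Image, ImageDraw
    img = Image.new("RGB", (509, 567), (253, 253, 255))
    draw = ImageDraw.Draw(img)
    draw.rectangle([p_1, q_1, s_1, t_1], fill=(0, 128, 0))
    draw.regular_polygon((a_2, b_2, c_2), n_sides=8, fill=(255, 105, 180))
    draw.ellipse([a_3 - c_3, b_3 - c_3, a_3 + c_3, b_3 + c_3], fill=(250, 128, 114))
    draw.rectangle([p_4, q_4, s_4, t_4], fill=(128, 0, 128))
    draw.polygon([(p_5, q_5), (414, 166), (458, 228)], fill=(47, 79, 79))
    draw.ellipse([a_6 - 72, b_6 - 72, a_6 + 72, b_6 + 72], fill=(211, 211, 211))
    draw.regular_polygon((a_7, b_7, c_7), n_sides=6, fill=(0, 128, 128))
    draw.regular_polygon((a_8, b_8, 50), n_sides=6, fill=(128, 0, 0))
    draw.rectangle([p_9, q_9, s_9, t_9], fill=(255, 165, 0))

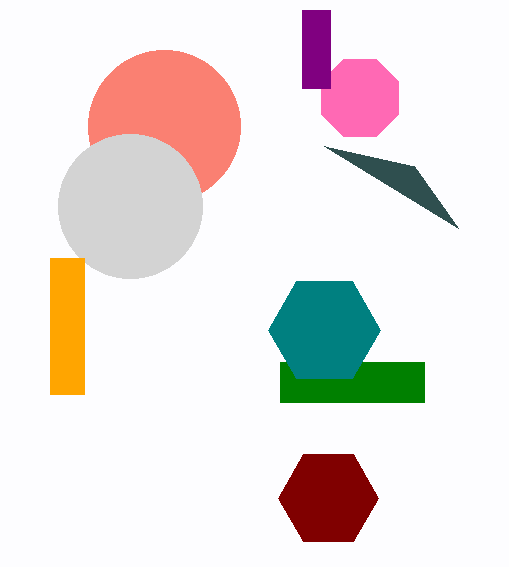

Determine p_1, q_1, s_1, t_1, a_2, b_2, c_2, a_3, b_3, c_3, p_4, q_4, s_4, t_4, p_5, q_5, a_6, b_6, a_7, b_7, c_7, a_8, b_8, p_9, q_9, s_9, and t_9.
p_1 = 280, q_1 = 362, s_1 = 424, t_1 = 402, a_2 = 360, b_2 = 98, c_2 = 42, a_3 = 164, b_3 = 126, c_3 = 76, p_4 = 302, q_4 = 10, s_4 = 330, t_4 = 88, p_5 = 324, q_5 = 146, a_6 = 130, b_6 = 206, a_7 = 324, b_7 = 330, c_7 = 56, a_8 = 328, b_8 = 498, p_9 = 50, q_9 = 258, s_9 = 84, t_9 = 394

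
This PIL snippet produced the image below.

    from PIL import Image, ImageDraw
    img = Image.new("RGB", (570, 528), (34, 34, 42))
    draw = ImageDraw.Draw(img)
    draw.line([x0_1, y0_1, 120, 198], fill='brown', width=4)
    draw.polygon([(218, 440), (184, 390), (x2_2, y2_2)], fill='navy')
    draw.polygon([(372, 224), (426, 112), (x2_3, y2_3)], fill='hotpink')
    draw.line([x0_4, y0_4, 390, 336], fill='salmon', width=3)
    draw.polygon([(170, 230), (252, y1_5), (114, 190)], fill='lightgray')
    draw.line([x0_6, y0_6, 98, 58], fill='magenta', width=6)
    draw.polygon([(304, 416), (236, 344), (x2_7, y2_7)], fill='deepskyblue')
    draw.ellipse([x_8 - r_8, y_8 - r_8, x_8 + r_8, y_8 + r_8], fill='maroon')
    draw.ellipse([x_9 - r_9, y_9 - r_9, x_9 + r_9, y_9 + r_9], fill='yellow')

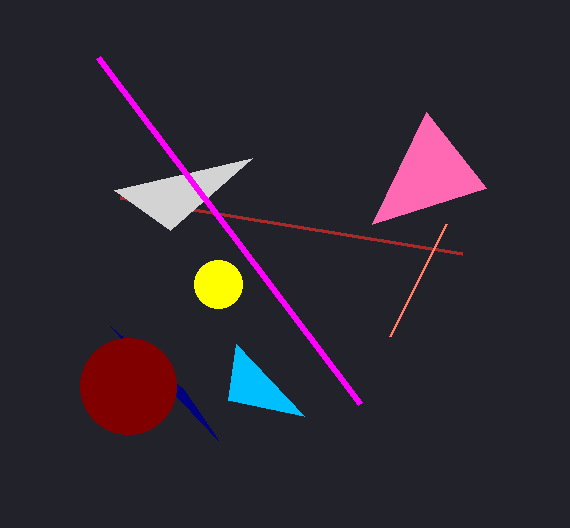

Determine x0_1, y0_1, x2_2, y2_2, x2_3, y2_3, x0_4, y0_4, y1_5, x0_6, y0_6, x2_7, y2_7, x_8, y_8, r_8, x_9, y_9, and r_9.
x0_1 = 462, y0_1 = 254, x2_2 = 110, y2_2 = 326, x2_3 = 486, y2_3 = 188, x0_4 = 446, y0_4 = 224, y1_5 = 158, x0_6 = 360, y0_6 = 404, x2_7 = 228, y2_7 = 400, x_8 = 128, y_8 = 386, r_8 = 48, x_9 = 218, y_9 = 284, r_9 = 24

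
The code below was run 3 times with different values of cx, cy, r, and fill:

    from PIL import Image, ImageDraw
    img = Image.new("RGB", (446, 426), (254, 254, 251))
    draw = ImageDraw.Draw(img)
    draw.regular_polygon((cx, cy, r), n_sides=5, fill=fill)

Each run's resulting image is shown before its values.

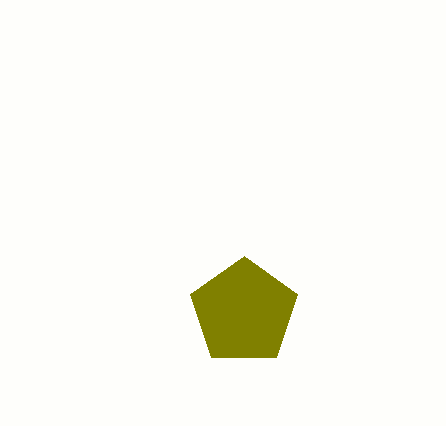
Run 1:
cx = 244
cy = 312
r = 56
fill = 'olive'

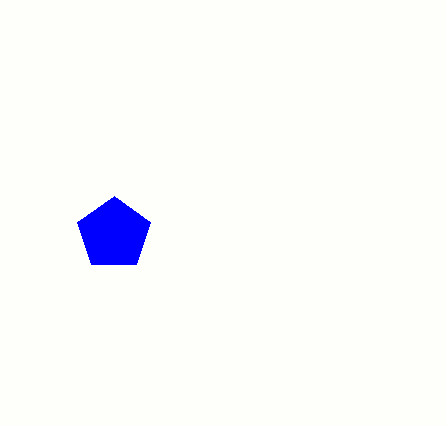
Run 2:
cx = 114
cy = 234
r = 38
fill = 'blue'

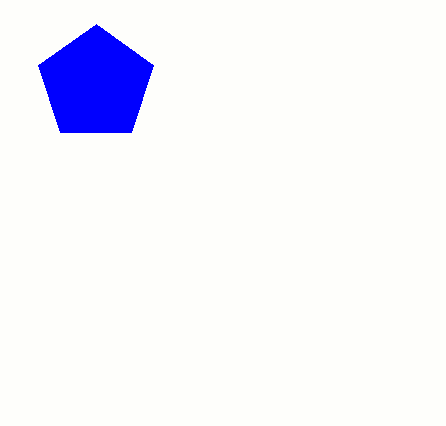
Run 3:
cx = 96; cy = 84; r = 60; fill = 'blue'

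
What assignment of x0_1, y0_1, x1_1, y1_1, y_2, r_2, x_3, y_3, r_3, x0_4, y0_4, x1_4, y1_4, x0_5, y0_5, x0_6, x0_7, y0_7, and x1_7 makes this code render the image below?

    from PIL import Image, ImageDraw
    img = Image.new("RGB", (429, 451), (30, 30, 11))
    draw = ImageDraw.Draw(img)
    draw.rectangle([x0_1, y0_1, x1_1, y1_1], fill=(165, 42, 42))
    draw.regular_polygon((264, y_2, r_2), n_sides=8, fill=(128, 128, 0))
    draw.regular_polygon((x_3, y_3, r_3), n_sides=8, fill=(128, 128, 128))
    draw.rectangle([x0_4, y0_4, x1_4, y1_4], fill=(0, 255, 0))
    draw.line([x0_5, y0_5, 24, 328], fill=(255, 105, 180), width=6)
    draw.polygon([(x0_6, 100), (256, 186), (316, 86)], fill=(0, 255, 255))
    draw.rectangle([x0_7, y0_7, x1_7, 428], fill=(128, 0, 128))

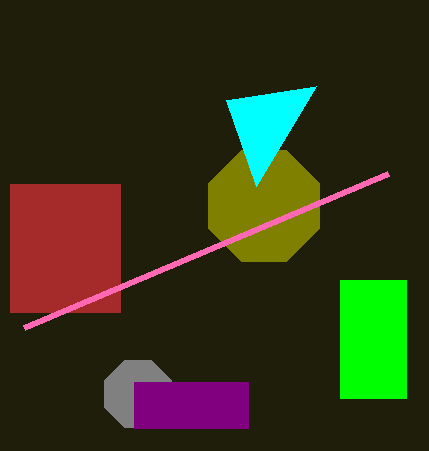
x0_1 = 10
y0_1 = 184
x1_1 = 120
y1_1 = 312
y_2 = 206
r_2 = 60
x_3 = 138
y_3 = 394
r_3 = 36
x0_4 = 340
y0_4 = 280
x1_4 = 406
y1_4 = 398
x0_5 = 388
y0_5 = 174
x0_6 = 226
x0_7 = 134
y0_7 = 382
x1_7 = 248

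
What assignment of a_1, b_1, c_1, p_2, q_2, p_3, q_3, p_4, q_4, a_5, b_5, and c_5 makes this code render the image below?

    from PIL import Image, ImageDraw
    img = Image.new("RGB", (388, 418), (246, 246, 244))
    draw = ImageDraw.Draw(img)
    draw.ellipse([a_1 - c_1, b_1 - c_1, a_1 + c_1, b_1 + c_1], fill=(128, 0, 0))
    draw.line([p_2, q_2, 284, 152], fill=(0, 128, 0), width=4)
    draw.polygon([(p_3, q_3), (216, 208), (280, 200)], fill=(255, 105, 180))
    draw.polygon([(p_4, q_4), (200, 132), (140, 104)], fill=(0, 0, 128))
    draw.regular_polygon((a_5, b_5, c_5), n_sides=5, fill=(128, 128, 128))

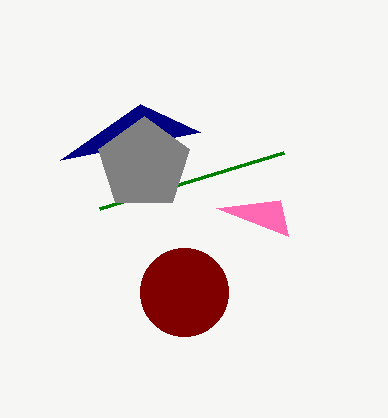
a_1 = 184, b_1 = 292, c_1 = 44, p_2 = 100, q_2 = 208, p_3 = 288, q_3 = 236, p_4 = 60, q_4 = 160, a_5 = 144, b_5 = 164, c_5 = 48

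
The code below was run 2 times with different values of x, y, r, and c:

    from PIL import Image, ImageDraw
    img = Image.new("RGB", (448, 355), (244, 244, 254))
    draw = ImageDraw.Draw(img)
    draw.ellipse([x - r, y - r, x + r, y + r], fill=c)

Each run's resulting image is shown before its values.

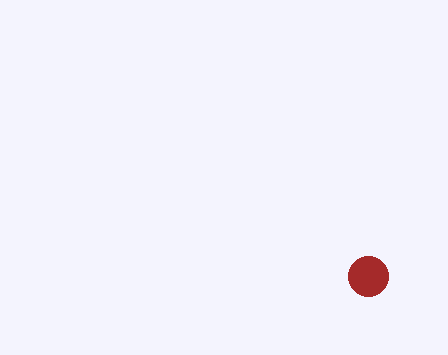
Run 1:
x = 368; y = 276; r = 20; c = 'brown'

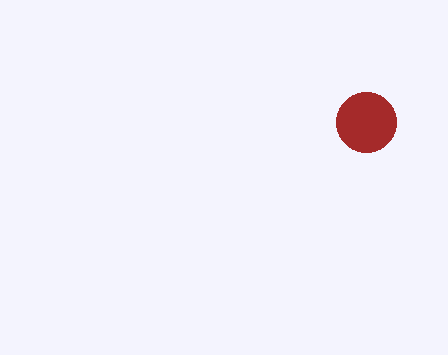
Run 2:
x = 366; y = 122; r = 30; c = 'brown'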